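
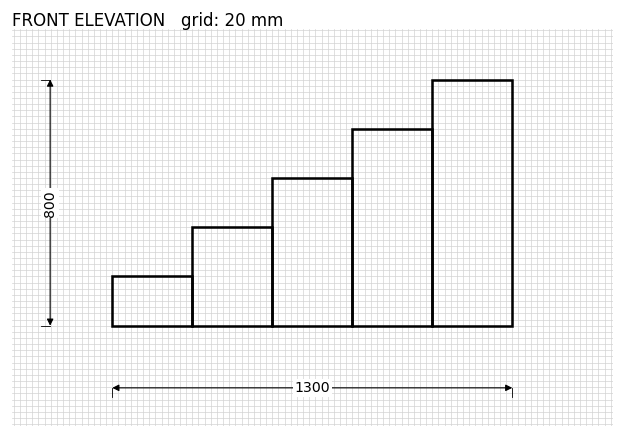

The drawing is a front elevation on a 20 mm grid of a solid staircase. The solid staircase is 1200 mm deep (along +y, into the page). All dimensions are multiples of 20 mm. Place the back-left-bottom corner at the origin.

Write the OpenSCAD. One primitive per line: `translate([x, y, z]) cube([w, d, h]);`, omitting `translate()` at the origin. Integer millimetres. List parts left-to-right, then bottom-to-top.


cube([260, 1200, 160]);
translate([260, 0, 0]) cube([260, 1200, 320]);
translate([520, 0, 0]) cube([260, 1200, 480]);
translate([780, 0, 0]) cube([260, 1200, 640]);
translate([1040, 0, 0]) cube([260, 1200, 800]);


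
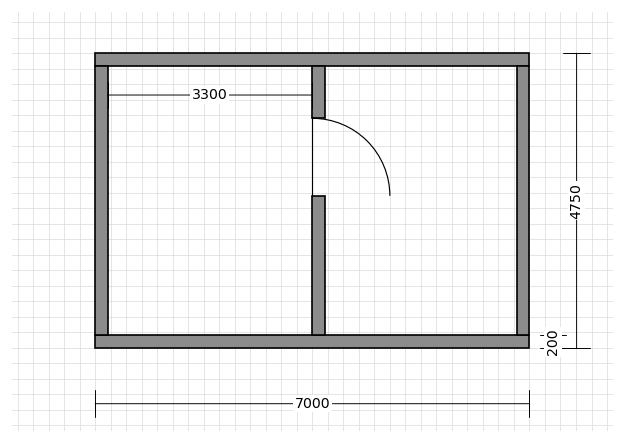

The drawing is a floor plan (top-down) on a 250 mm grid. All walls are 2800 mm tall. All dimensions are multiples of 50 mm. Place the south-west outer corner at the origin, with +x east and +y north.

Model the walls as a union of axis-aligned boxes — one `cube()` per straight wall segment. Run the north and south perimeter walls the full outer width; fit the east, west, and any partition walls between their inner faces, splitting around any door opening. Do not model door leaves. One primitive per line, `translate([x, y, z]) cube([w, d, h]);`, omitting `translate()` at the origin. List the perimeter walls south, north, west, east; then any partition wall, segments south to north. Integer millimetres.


cube([7000, 200, 2800]);
translate([0, 4550, 0]) cube([7000, 200, 2800]);
translate([0, 200, 0]) cube([200, 4350, 2800]);
translate([6800, 200, 0]) cube([200, 4350, 2800]);
translate([3500, 200, 0]) cube([200, 2250, 2800]);
translate([3500, 3700, 0]) cube([200, 850, 2800]);


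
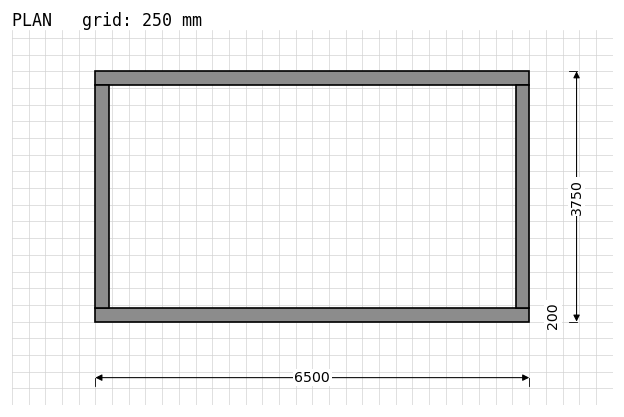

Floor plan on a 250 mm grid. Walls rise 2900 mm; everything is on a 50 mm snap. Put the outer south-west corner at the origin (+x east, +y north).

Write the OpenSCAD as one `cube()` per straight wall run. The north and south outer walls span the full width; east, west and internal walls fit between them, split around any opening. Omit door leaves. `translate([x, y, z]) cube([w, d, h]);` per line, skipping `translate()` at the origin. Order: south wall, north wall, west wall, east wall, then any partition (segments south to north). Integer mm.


cube([6500, 200, 2900]);
translate([0, 3550, 0]) cube([6500, 200, 2900]);
translate([0, 200, 0]) cube([200, 3350, 2900]);
translate([6300, 200, 0]) cube([200, 3350, 2900]);


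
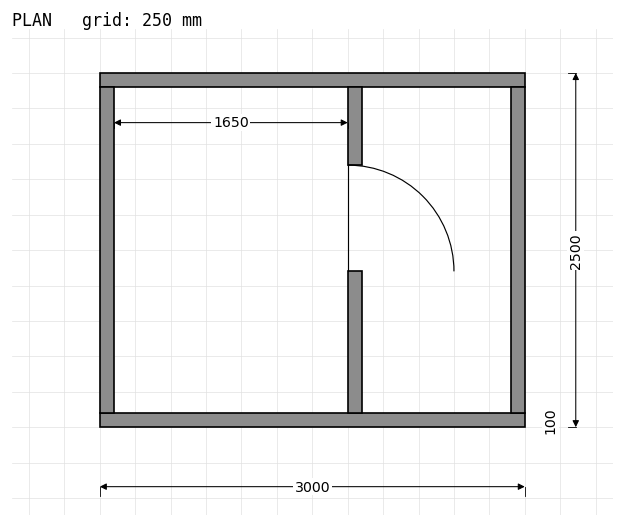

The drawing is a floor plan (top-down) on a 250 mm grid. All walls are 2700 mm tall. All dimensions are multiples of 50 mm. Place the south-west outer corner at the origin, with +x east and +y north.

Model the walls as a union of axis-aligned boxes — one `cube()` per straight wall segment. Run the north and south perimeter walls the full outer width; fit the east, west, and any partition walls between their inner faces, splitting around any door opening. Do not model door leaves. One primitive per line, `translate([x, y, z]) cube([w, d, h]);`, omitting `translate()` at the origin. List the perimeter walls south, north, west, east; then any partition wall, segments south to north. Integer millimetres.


cube([3000, 100, 2700]);
translate([0, 2400, 0]) cube([3000, 100, 2700]);
translate([0, 100, 0]) cube([100, 2300, 2700]);
translate([2900, 100, 0]) cube([100, 2300, 2700]);
translate([1750, 100, 0]) cube([100, 1000, 2700]);
translate([1750, 1850, 0]) cube([100, 550, 2700]);


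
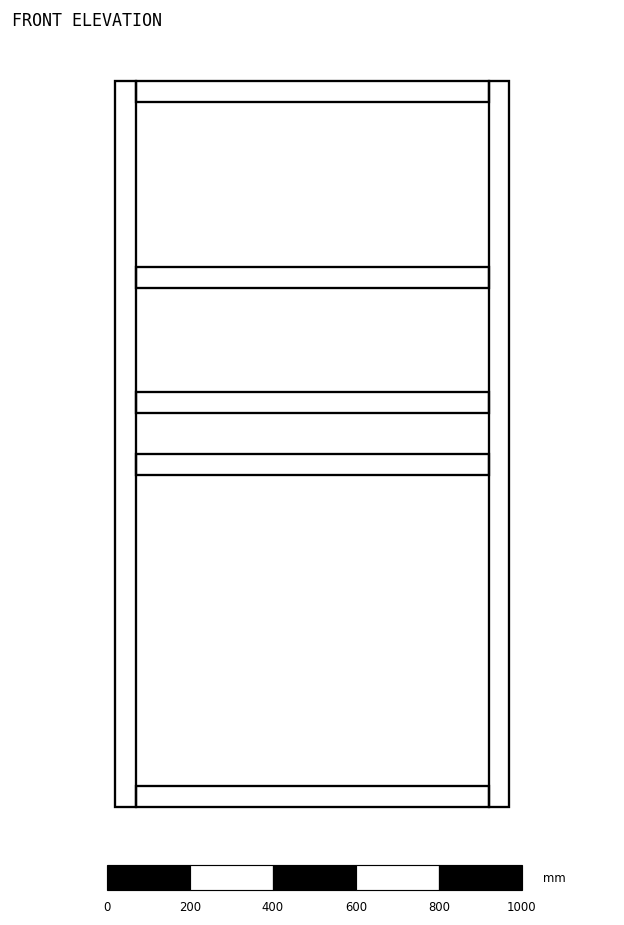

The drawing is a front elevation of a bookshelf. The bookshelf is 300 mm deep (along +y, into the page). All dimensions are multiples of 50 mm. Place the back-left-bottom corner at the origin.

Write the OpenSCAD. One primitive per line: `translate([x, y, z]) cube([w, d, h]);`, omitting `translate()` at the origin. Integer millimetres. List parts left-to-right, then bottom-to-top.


cube([50, 300, 1750]);
translate([50, 0, 0]) cube([850, 300, 50]);
translate([50, 0, 800]) cube([850, 300, 50]);
translate([50, 0, 950]) cube([850, 300, 50]);
translate([50, 0, 1250]) cube([850, 300, 50]);
translate([50, 0, 1700]) cube([850, 300, 50]);
translate([900, 0, 0]) cube([50, 300, 1750]);


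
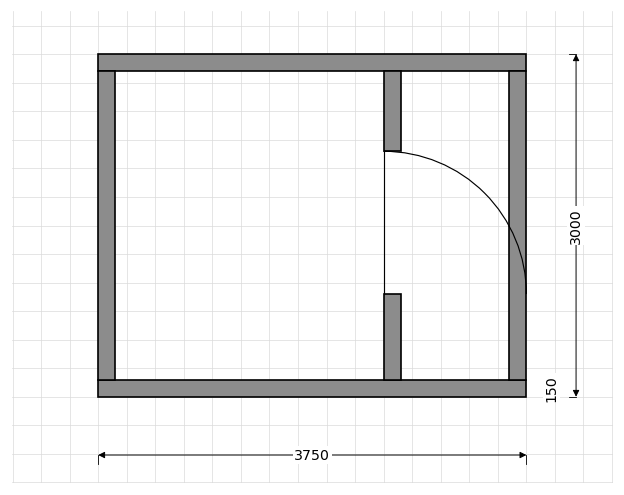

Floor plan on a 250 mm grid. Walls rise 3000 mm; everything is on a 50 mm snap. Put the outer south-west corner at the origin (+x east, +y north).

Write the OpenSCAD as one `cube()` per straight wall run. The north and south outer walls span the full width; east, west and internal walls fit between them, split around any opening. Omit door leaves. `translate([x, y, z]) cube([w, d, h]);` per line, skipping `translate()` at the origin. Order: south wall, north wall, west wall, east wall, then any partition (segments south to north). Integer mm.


cube([3750, 150, 3000]);
translate([0, 2850, 0]) cube([3750, 150, 3000]);
translate([0, 150, 0]) cube([150, 2700, 3000]);
translate([3600, 150, 0]) cube([150, 2700, 3000]);
translate([2500, 150, 0]) cube([150, 750, 3000]);
translate([2500, 2150, 0]) cube([150, 700, 3000]);


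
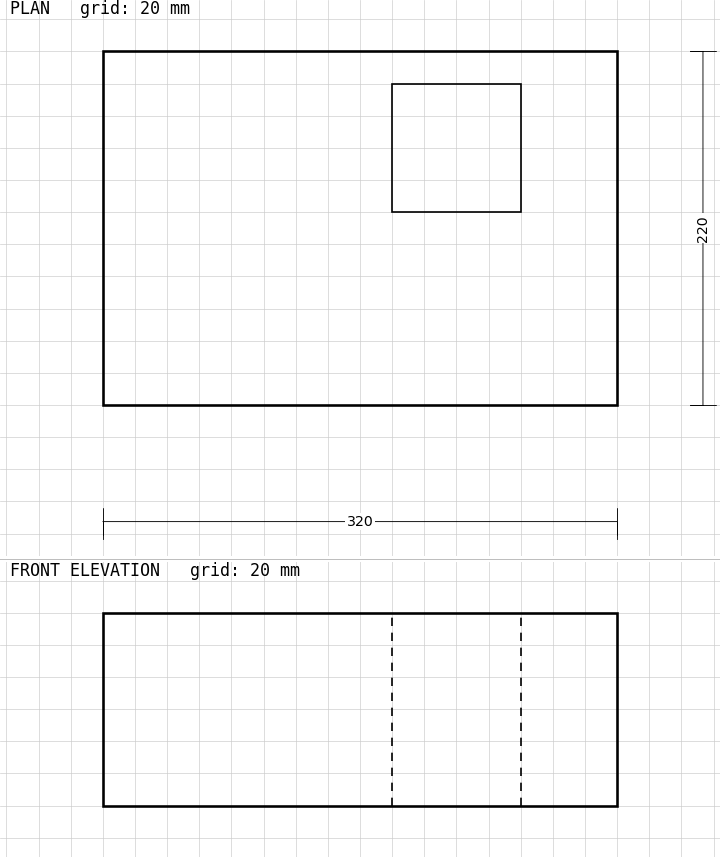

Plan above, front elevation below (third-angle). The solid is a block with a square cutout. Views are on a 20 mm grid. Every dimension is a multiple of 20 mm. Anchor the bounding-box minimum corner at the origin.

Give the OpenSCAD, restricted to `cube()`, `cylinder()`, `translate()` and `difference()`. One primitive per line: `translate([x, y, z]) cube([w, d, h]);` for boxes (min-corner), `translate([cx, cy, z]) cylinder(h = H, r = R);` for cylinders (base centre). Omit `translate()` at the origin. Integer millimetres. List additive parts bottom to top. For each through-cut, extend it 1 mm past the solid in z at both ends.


difference() {
  cube([320, 220, 120]);
  translate([180, 120, -1]) cube([80, 80, 122]);
}


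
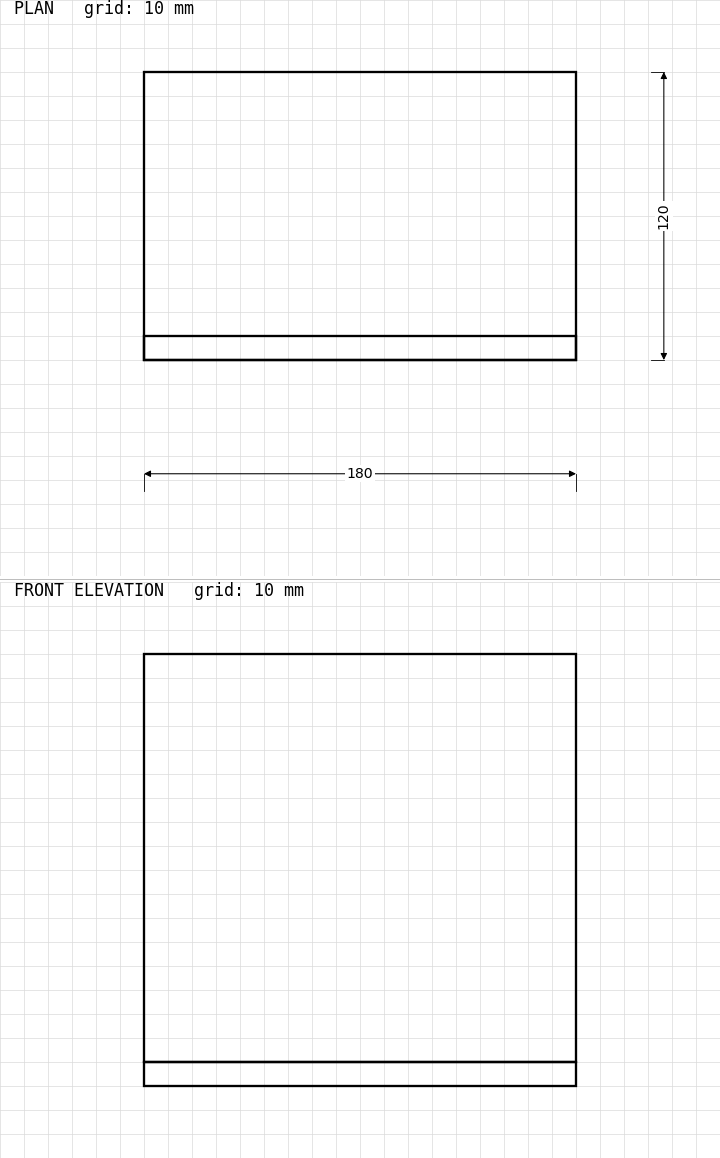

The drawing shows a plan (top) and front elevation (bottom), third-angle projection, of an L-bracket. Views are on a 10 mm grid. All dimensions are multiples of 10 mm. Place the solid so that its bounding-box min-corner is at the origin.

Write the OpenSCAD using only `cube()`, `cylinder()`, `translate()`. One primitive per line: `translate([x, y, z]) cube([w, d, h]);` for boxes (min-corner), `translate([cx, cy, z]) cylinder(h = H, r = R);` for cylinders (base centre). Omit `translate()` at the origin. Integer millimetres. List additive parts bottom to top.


cube([180, 120, 10]);
translate([0, 0, 10]) cube([180, 10, 170]);


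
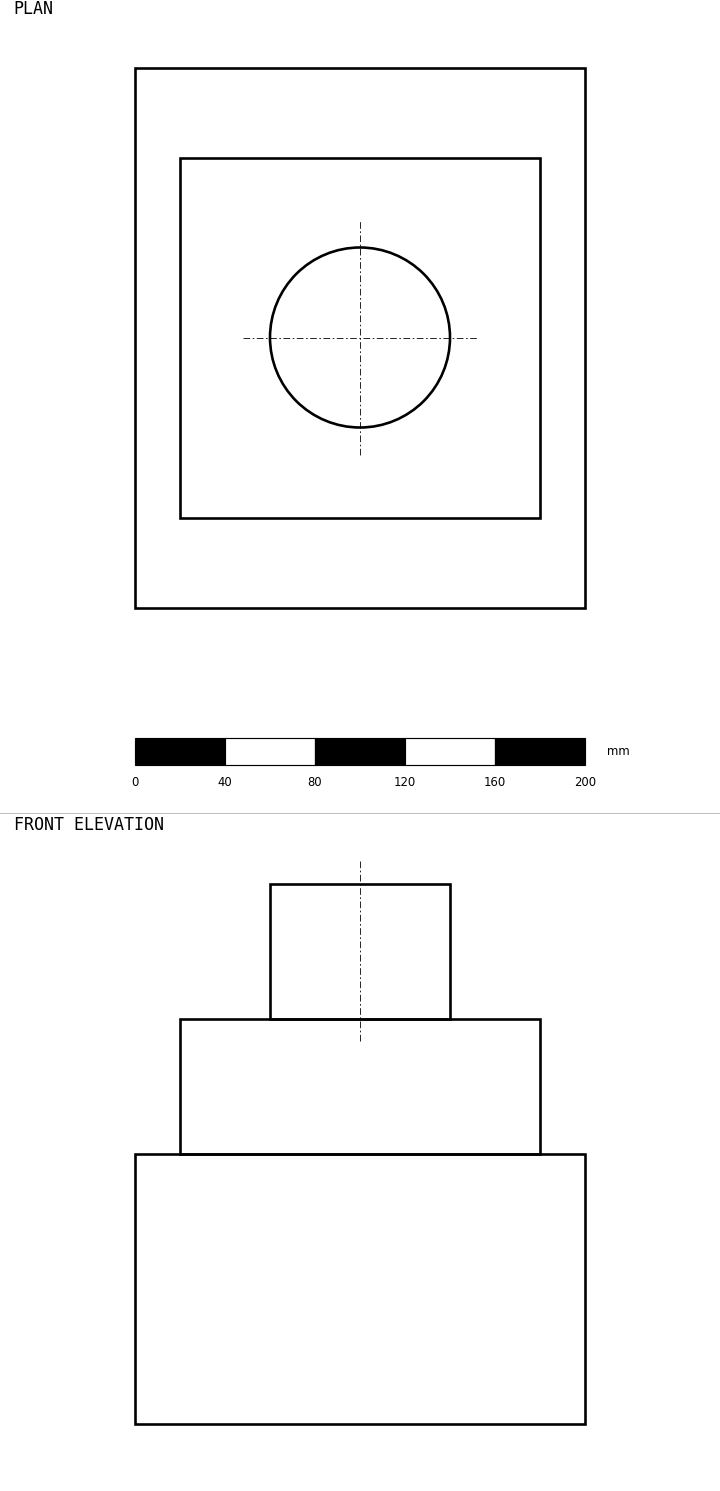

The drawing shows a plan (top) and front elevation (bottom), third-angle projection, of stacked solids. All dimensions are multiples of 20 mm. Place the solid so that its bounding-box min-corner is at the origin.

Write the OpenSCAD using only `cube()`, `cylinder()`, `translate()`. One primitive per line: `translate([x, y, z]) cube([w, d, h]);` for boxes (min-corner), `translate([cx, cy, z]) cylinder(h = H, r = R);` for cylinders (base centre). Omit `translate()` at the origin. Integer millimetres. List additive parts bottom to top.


cube([200, 240, 120]);
translate([20, 40, 120]) cube([160, 160, 60]);
translate([100, 120, 180]) cylinder(h = 60, r = 40);


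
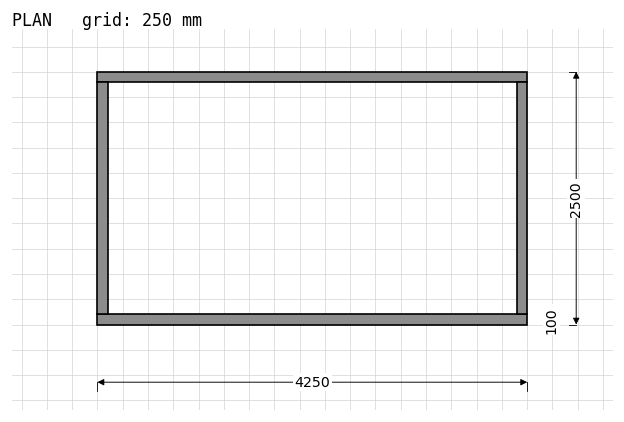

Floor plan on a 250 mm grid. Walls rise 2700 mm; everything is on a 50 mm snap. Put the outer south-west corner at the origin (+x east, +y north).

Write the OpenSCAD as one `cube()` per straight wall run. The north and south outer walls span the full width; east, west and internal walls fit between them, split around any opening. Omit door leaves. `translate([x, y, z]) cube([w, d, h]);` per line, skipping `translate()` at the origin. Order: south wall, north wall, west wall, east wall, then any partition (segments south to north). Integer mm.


cube([4250, 100, 2700]);
translate([0, 2400, 0]) cube([4250, 100, 2700]);
translate([0, 100, 0]) cube([100, 2300, 2700]);
translate([4150, 100, 0]) cube([100, 2300, 2700]);


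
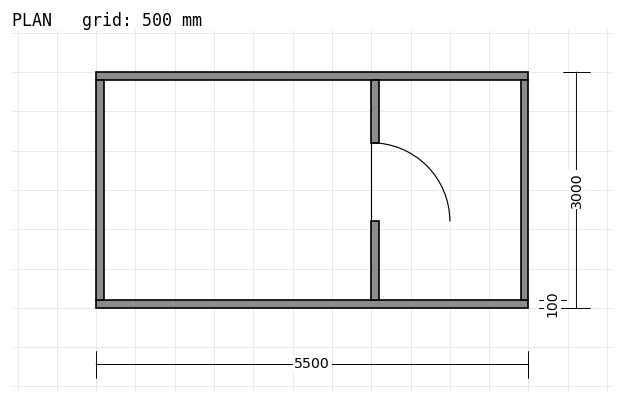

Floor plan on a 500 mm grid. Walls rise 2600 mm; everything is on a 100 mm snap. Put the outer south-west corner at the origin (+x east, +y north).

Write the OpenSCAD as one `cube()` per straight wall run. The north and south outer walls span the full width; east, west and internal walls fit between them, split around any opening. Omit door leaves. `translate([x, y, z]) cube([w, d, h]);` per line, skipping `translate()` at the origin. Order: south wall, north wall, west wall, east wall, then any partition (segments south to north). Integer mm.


cube([5500, 100, 2600]);
translate([0, 2900, 0]) cube([5500, 100, 2600]);
translate([0, 100, 0]) cube([100, 2800, 2600]);
translate([5400, 100, 0]) cube([100, 2800, 2600]);
translate([3500, 100, 0]) cube([100, 1000, 2600]);
translate([3500, 2100, 0]) cube([100, 800, 2600]);


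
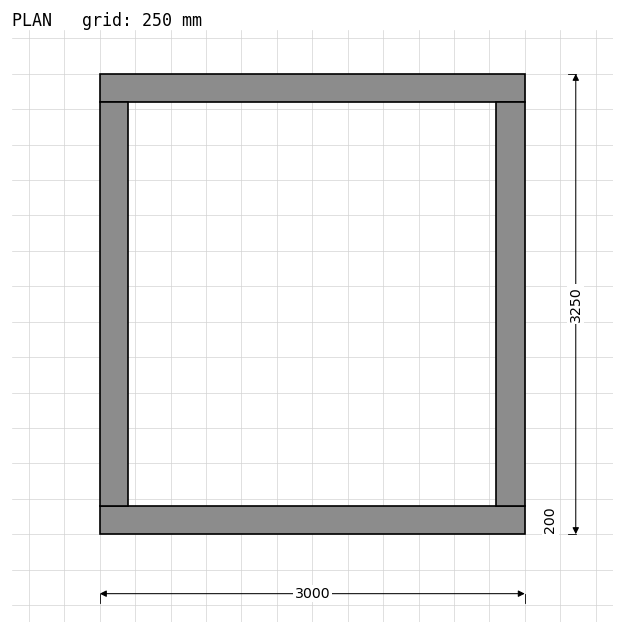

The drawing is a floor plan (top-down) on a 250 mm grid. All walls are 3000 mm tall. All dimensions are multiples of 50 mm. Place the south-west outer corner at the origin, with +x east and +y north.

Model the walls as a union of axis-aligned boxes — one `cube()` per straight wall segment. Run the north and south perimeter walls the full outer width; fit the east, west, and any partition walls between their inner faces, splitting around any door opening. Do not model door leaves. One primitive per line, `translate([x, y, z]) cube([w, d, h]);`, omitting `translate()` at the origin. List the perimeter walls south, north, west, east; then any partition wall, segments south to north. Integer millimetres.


cube([3000, 200, 3000]);
translate([0, 3050, 0]) cube([3000, 200, 3000]);
translate([0, 200, 0]) cube([200, 2850, 3000]);
translate([2800, 200, 0]) cube([200, 2850, 3000]);


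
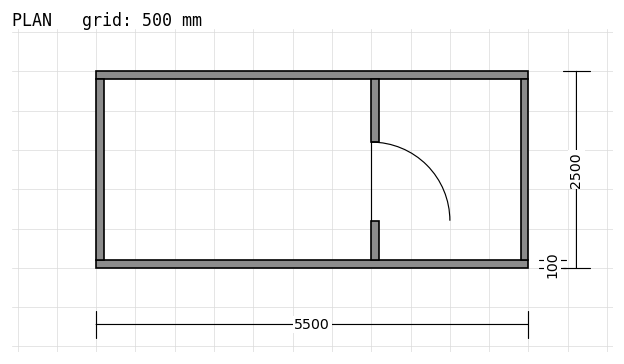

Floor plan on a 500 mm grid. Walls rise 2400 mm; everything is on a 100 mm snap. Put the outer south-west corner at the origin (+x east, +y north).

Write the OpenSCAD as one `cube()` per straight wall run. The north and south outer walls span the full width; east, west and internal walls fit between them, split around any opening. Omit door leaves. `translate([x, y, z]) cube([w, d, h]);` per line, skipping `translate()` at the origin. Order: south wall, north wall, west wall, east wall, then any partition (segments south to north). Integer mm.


cube([5500, 100, 2400]);
translate([0, 2400, 0]) cube([5500, 100, 2400]);
translate([0, 100, 0]) cube([100, 2300, 2400]);
translate([5400, 100, 0]) cube([100, 2300, 2400]);
translate([3500, 100, 0]) cube([100, 500, 2400]);
translate([3500, 1600, 0]) cube([100, 800, 2400]);


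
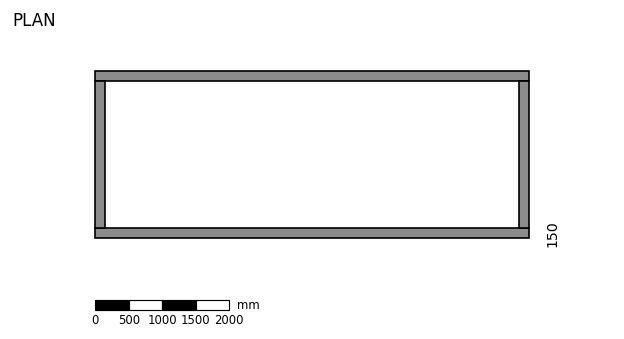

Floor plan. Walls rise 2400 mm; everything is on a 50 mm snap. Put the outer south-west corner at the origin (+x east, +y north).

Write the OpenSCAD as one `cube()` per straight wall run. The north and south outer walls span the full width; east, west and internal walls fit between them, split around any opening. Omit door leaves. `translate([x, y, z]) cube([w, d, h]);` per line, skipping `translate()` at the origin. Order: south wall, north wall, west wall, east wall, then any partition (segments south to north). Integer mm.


cube([6500, 150, 2400]);
translate([0, 2350, 0]) cube([6500, 150, 2400]);
translate([0, 150, 0]) cube([150, 2200, 2400]);
translate([6350, 150, 0]) cube([150, 2200, 2400]);


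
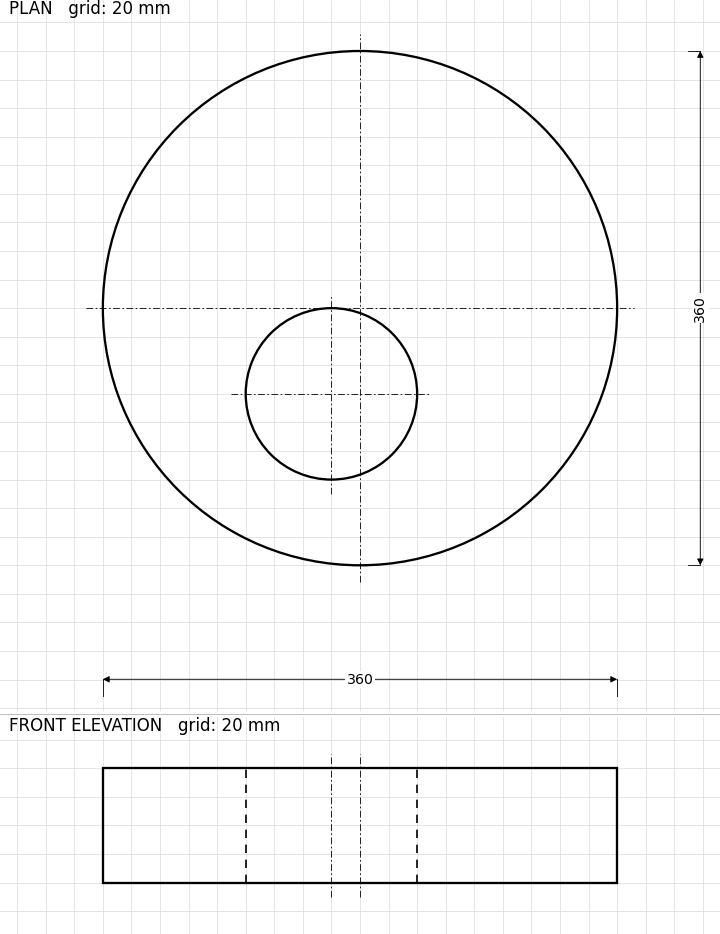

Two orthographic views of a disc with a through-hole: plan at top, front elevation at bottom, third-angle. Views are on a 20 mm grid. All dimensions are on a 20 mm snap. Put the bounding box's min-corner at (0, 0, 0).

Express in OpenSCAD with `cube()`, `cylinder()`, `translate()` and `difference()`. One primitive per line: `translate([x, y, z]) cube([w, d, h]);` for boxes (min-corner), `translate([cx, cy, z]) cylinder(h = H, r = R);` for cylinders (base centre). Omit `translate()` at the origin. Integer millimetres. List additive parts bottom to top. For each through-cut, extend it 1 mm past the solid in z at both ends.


difference() {
  translate([180, 180, 0]) cylinder(h = 80, r = 180);
  translate([160, 120, -1]) cylinder(h = 82, r = 60);
}


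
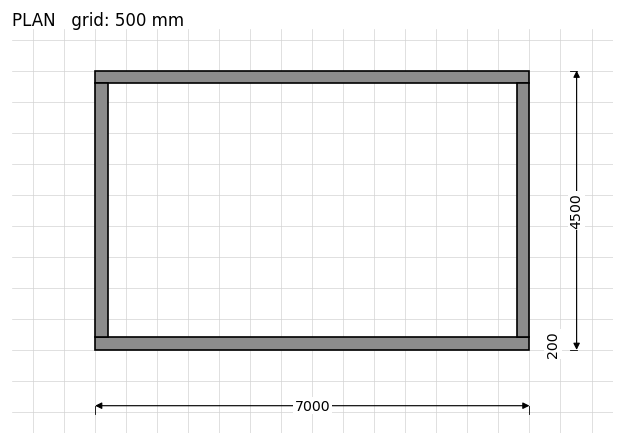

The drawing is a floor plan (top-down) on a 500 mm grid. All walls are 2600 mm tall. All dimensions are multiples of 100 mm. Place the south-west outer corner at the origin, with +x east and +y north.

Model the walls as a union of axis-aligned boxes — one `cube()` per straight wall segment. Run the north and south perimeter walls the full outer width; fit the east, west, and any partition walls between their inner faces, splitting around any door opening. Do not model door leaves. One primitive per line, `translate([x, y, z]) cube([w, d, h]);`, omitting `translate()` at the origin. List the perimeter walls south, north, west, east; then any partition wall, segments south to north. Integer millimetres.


cube([7000, 200, 2600]);
translate([0, 4300, 0]) cube([7000, 200, 2600]);
translate([0, 200, 0]) cube([200, 4100, 2600]);
translate([6800, 200, 0]) cube([200, 4100, 2600]);


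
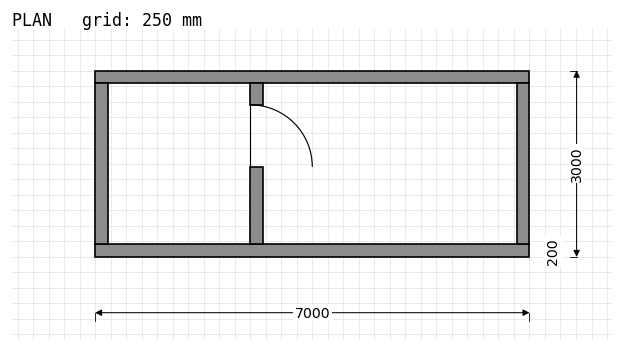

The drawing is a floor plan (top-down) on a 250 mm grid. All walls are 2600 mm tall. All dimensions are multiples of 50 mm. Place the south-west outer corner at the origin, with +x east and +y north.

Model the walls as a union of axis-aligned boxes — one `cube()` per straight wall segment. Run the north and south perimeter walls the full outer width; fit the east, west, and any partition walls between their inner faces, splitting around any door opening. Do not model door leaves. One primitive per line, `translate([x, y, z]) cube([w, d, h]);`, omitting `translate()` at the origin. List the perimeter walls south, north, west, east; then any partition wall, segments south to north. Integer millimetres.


cube([7000, 200, 2600]);
translate([0, 2800, 0]) cube([7000, 200, 2600]);
translate([0, 200, 0]) cube([200, 2600, 2600]);
translate([6800, 200, 0]) cube([200, 2600, 2600]);
translate([2500, 200, 0]) cube([200, 1250, 2600]);
translate([2500, 2450, 0]) cube([200, 350, 2600]);


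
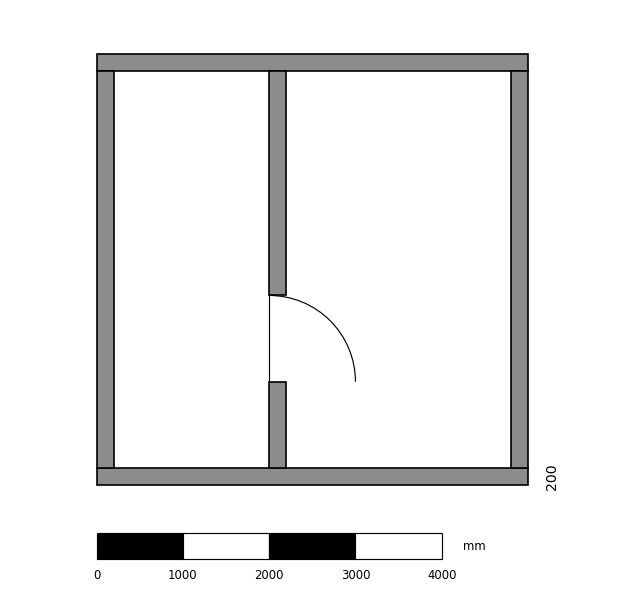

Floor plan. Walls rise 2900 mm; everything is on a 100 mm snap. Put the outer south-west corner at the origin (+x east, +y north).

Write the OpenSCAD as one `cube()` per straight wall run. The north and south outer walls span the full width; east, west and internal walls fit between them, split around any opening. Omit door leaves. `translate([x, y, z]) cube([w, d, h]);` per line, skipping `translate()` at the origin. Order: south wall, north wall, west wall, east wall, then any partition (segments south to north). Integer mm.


cube([5000, 200, 2900]);
translate([0, 4800, 0]) cube([5000, 200, 2900]);
translate([0, 200, 0]) cube([200, 4600, 2900]);
translate([4800, 200, 0]) cube([200, 4600, 2900]);
translate([2000, 200, 0]) cube([200, 1000, 2900]);
translate([2000, 2200, 0]) cube([200, 2600, 2900]);


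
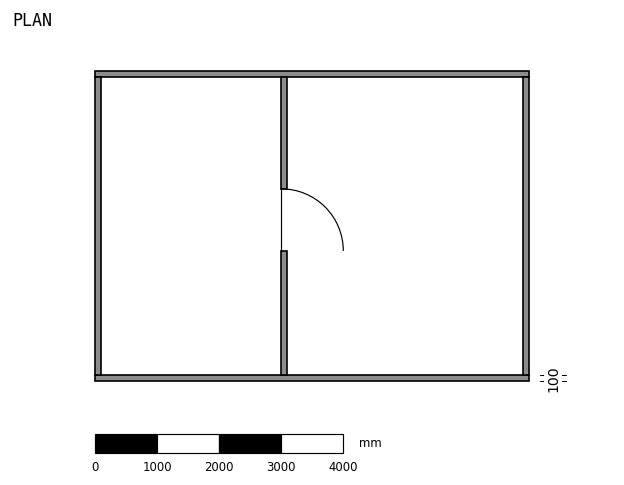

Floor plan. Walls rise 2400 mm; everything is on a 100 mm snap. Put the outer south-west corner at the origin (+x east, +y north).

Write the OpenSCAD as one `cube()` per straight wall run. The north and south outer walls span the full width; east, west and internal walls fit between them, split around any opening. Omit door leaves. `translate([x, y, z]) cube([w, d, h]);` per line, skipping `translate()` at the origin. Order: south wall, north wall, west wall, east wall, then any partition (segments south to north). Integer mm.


cube([7000, 100, 2400]);
translate([0, 4900, 0]) cube([7000, 100, 2400]);
translate([0, 100, 0]) cube([100, 4800, 2400]);
translate([6900, 100, 0]) cube([100, 4800, 2400]);
translate([3000, 100, 0]) cube([100, 2000, 2400]);
translate([3000, 3100, 0]) cube([100, 1800, 2400]);


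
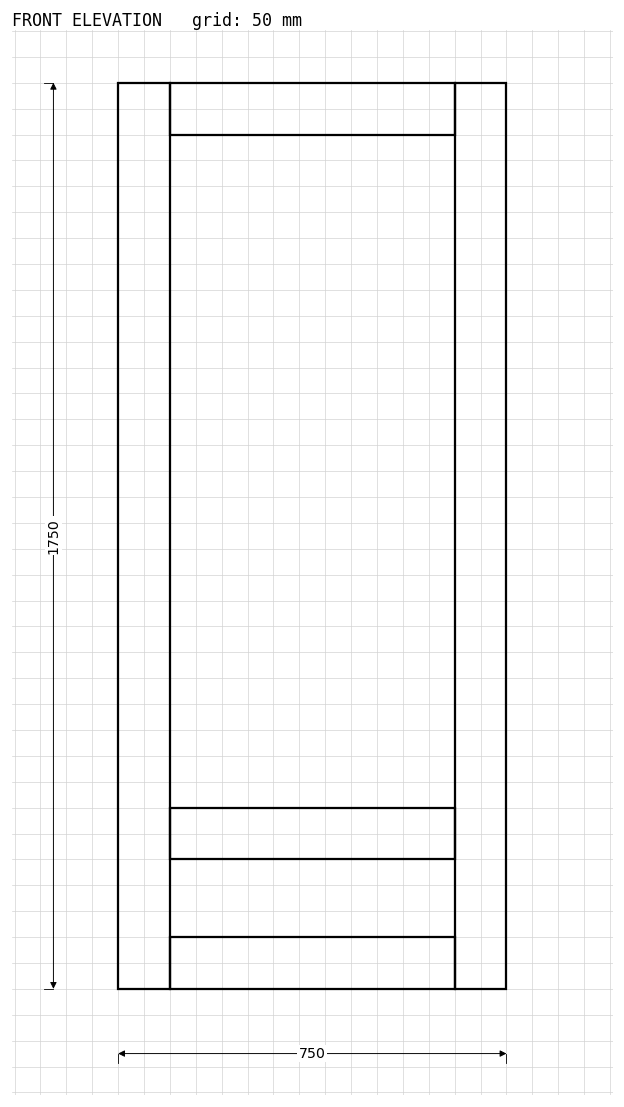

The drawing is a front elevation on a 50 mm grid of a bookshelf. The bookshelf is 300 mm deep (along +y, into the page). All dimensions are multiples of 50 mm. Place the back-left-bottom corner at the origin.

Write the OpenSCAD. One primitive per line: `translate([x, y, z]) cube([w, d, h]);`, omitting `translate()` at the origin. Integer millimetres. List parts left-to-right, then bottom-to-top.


cube([100, 300, 1750]);
translate([100, 0, 0]) cube([550, 300, 100]);
translate([100, 0, 250]) cube([550, 300, 100]);
translate([100, 0, 1650]) cube([550, 300, 100]);
translate([650, 0, 0]) cube([100, 300, 1750]);


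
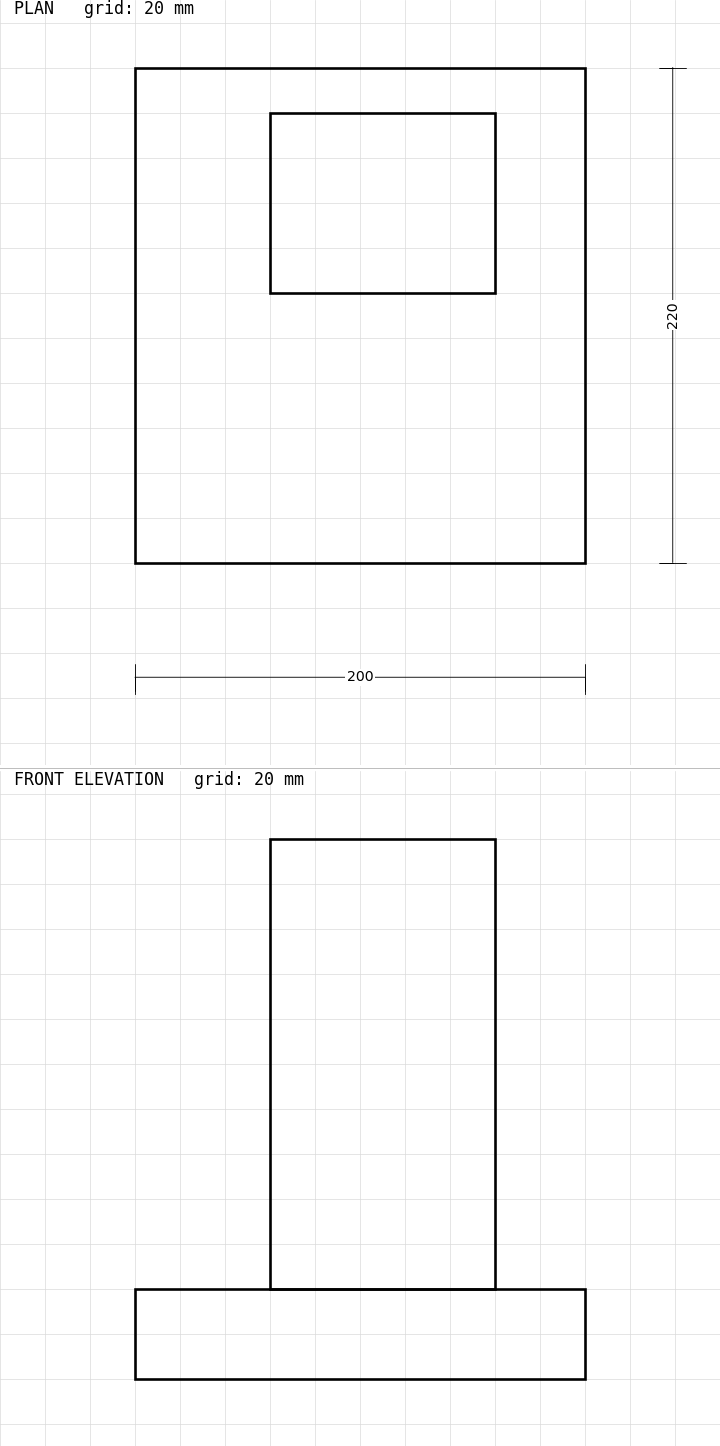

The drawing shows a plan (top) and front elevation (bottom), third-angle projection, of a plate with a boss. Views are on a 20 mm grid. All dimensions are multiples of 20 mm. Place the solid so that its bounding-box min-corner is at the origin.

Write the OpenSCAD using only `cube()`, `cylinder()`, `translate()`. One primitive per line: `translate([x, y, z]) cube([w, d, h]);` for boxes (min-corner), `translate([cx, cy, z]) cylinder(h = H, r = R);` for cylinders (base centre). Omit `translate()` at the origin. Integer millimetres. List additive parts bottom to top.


cube([200, 220, 40]);
translate([60, 120, 40]) cube([100, 80, 200]);


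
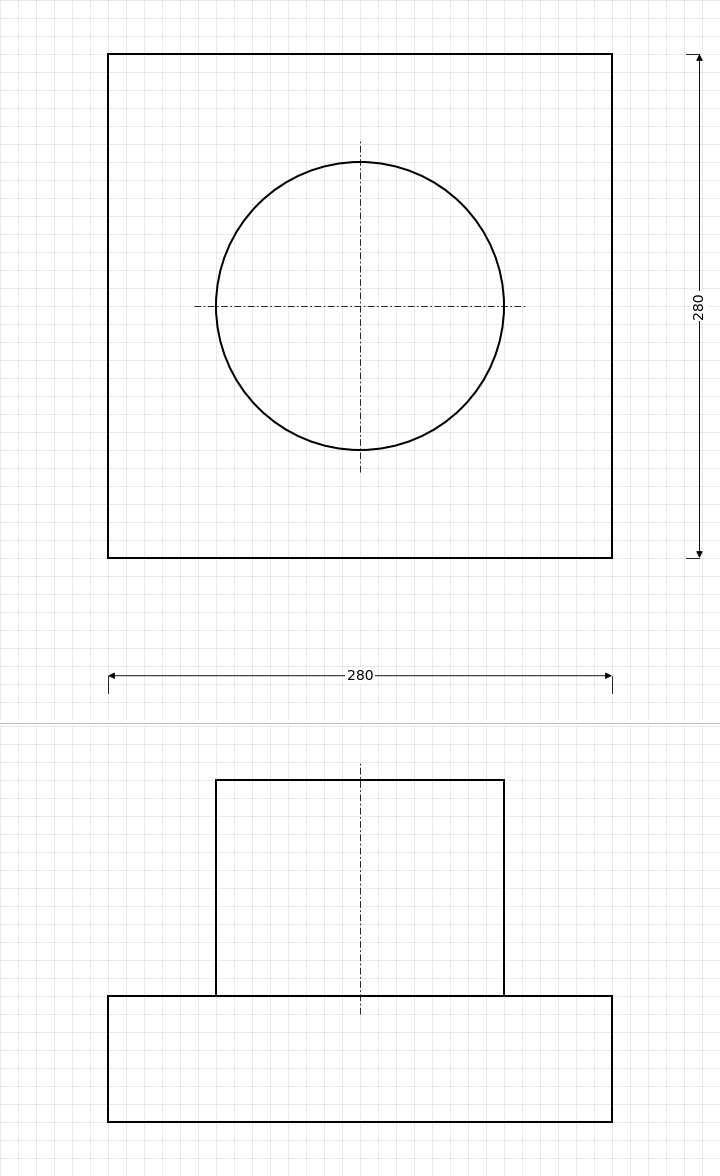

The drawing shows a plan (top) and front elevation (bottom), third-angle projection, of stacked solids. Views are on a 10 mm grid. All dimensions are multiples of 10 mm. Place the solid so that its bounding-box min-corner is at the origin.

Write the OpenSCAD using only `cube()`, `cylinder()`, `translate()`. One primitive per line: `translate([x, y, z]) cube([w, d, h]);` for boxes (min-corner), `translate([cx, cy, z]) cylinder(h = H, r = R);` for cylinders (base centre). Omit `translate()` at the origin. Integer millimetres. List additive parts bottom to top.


cube([280, 280, 70]);
translate([140, 140, 70]) cylinder(h = 120, r = 80);


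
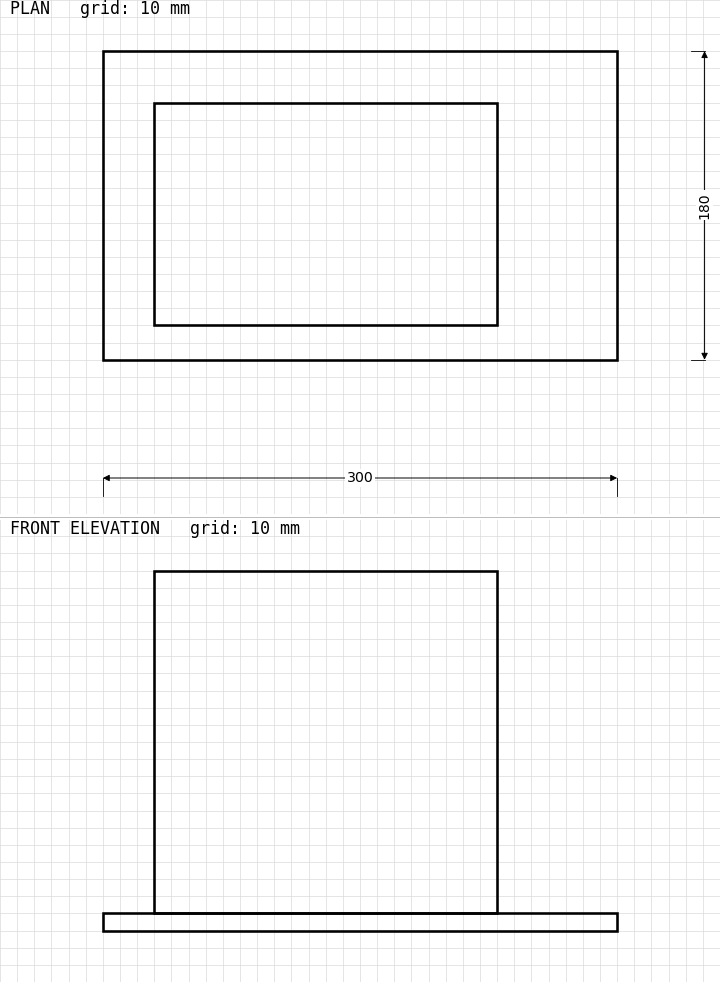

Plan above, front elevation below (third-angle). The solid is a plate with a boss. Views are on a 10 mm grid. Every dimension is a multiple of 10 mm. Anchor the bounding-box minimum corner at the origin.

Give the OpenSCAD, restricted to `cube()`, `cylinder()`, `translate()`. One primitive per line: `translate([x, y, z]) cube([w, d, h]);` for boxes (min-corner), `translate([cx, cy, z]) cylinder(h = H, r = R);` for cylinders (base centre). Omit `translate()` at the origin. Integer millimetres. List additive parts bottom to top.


cube([300, 180, 10]);
translate([30, 20, 10]) cube([200, 130, 200]);


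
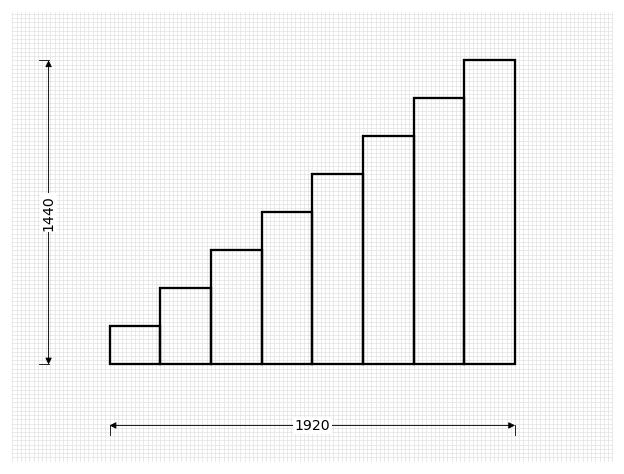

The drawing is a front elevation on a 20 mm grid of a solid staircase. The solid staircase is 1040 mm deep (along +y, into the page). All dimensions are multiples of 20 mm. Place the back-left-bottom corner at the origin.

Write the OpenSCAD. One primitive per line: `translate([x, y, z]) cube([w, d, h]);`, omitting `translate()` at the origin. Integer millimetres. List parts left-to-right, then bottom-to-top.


cube([240, 1040, 180]);
translate([240, 0, 0]) cube([240, 1040, 360]);
translate([480, 0, 0]) cube([240, 1040, 540]);
translate([720, 0, 0]) cube([240, 1040, 720]);
translate([960, 0, 0]) cube([240, 1040, 900]);
translate([1200, 0, 0]) cube([240, 1040, 1080]);
translate([1440, 0, 0]) cube([240, 1040, 1260]);
translate([1680, 0, 0]) cube([240, 1040, 1440]);


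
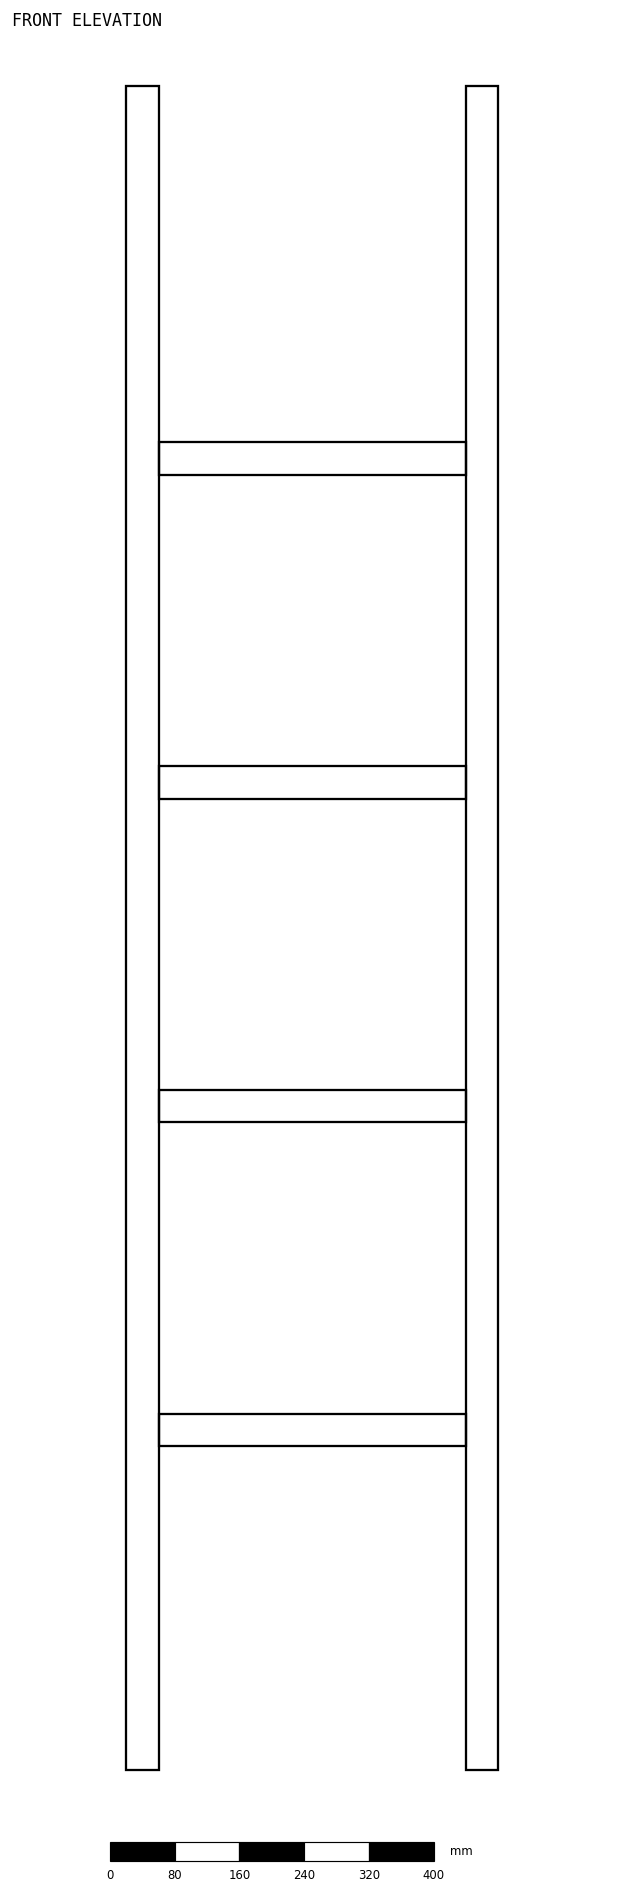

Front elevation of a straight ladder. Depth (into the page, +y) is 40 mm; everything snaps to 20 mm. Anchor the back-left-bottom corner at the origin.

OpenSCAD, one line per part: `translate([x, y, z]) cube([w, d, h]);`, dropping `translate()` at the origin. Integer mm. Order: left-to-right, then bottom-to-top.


cube([40, 40, 2080]);
translate([40, 0, 400]) cube([380, 40, 40]);
translate([40, 0, 800]) cube([380, 40, 40]);
translate([40, 0, 1200]) cube([380, 40, 40]);
translate([40, 0, 1600]) cube([380, 40, 40]);
translate([420, 0, 0]) cube([40, 40, 2080]);


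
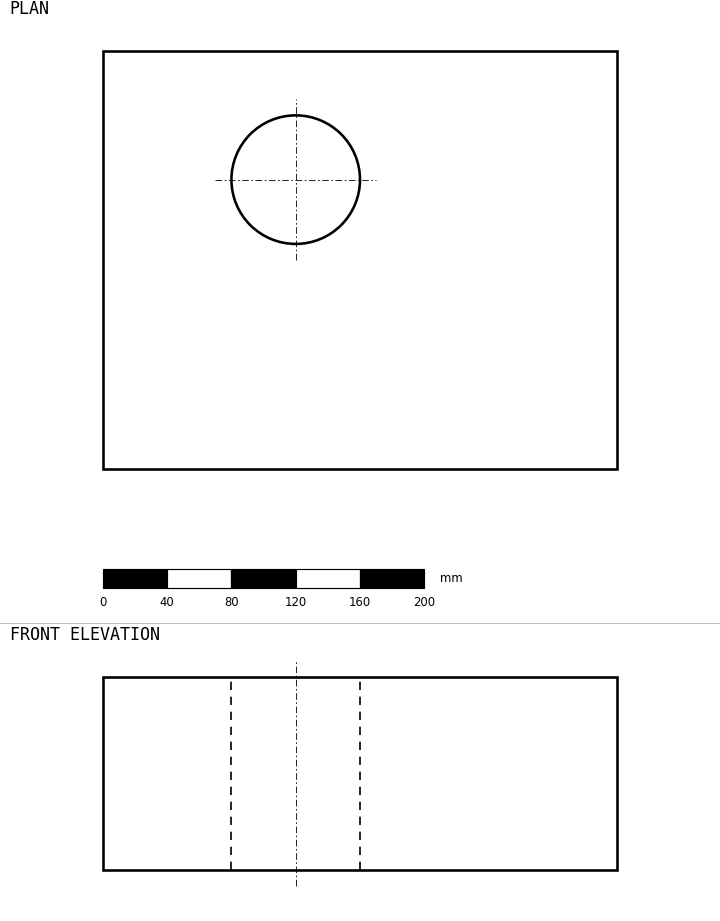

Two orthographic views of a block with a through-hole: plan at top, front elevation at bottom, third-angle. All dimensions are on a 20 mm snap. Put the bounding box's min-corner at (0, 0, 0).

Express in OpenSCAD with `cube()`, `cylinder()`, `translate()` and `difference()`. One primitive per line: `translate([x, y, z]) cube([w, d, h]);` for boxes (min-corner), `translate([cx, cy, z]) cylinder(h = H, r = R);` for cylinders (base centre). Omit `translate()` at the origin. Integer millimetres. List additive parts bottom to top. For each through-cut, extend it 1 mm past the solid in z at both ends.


difference() {
  cube([320, 260, 120]);
  translate([120, 180, -1]) cylinder(h = 122, r = 40);
}


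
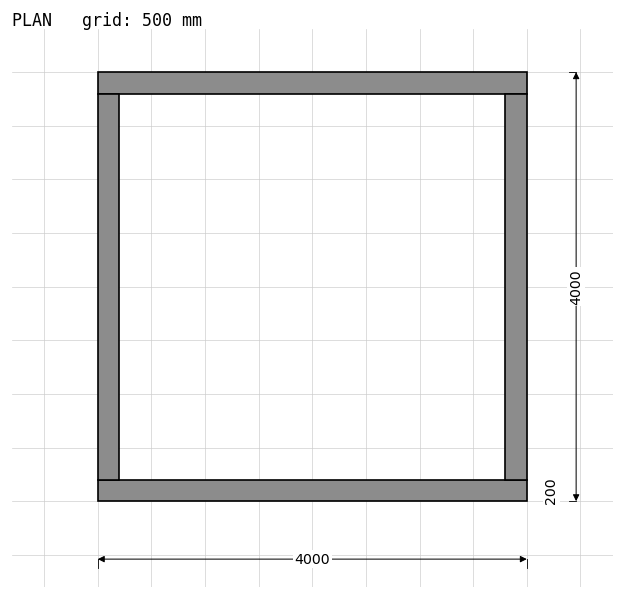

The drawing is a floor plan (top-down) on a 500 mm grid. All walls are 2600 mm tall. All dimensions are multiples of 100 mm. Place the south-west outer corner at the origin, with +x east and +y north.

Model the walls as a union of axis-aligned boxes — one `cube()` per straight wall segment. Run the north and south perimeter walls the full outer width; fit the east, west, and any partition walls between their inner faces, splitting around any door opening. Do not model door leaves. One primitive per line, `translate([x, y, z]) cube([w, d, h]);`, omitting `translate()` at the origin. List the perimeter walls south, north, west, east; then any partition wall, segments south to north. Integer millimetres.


cube([4000, 200, 2600]);
translate([0, 3800, 0]) cube([4000, 200, 2600]);
translate([0, 200, 0]) cube([200, 3600, 2600]);
translate([3800, 200, 0]) cube([200, 3600, 2600]);


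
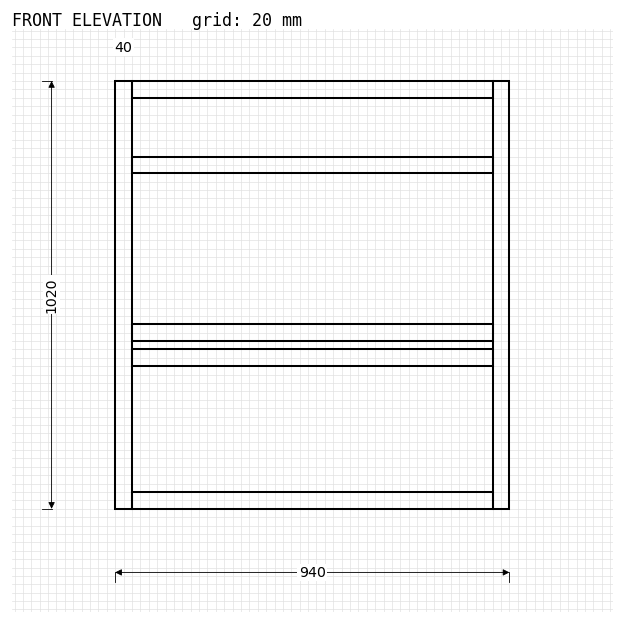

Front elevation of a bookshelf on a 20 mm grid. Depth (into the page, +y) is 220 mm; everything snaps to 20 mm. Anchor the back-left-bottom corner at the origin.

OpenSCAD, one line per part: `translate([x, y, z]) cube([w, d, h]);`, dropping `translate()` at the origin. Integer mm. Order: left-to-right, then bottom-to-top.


cube([40, 220, 1020]);
translate([40, 0, 0]) cube([860, 220, 40]);
translate([40, 0, 340]) cube([860, 220, 40]);
translate([40, 0, 400]) cube([860, 220, 40]);
translate([40, 0, 800]) cube([860, 220, 40]);
translate([40, 0, 980]) cube([860, 220, 40]);
translate([900, 0, 0]) cube([40, 220, 1020]);


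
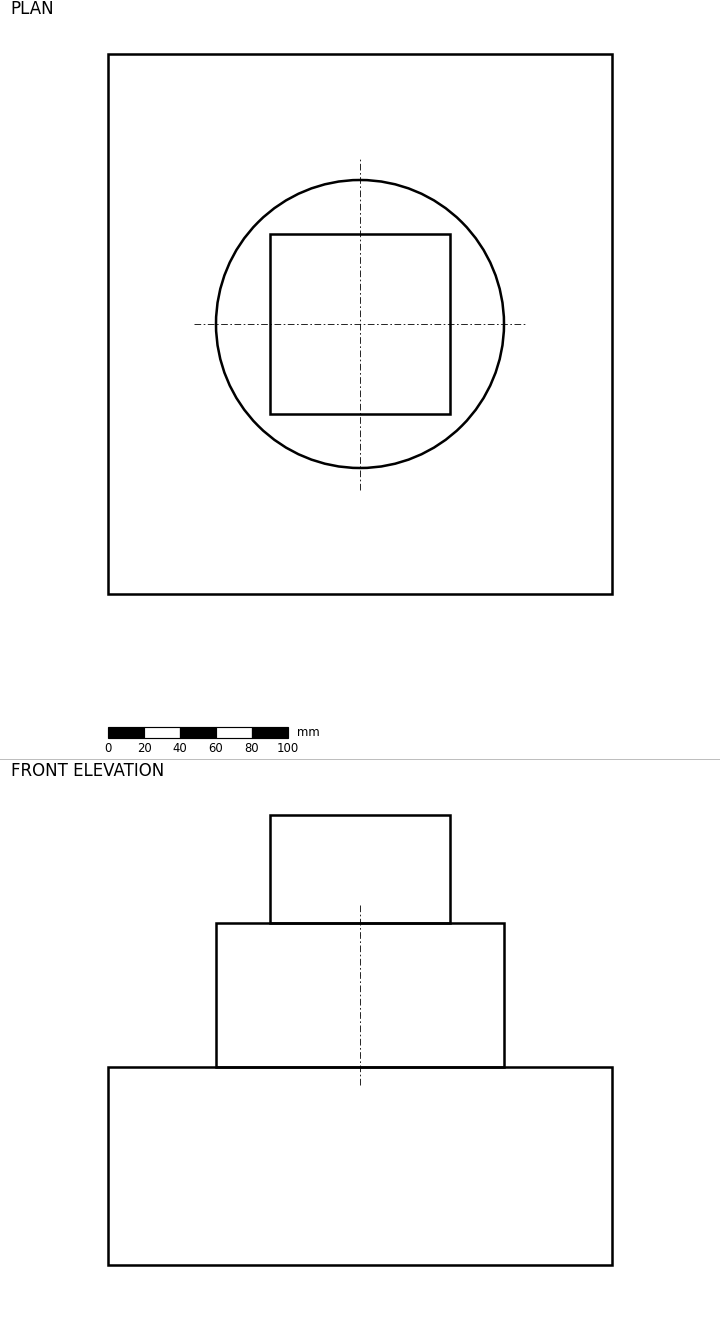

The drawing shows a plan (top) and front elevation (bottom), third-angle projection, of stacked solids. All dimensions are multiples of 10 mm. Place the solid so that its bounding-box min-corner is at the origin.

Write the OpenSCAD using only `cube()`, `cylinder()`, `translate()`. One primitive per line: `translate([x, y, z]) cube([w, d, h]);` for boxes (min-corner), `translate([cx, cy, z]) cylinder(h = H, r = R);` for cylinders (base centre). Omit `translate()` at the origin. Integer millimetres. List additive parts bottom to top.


cube([280, 300, 110]);
translate([140, 150, 110]) cylinder(h = 80, r = 80);
translate([90, 100, 190]) cube([100, 100, 60]);


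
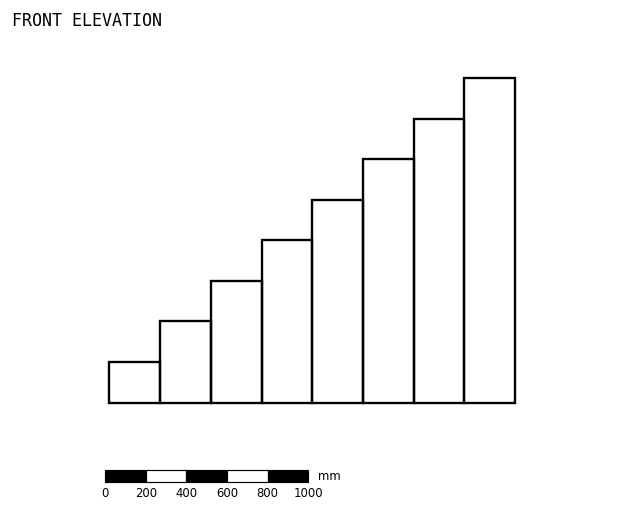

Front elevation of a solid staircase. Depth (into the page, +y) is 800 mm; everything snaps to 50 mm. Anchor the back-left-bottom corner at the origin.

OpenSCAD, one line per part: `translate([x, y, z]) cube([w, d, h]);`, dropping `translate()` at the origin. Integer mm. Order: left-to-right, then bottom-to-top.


cube([250, 800, 200]);
translate([250, 0, 0]) cube([250, 800, 400]);
translate([500, 0, 0]) cube([250, 800, 600]);
translate([750, 0, 0]) cube([250, 800, 800]);
translate([1000, 0, 0]) cube([250, 800, 1000]);
translate([1250, 0, 0]) cube([250, 800, 1200]);
translate([1500, 0, 0]) cube([250, 800, 1400]);
translate([1750, 0, 0]) cube([250, 800, 1600]);


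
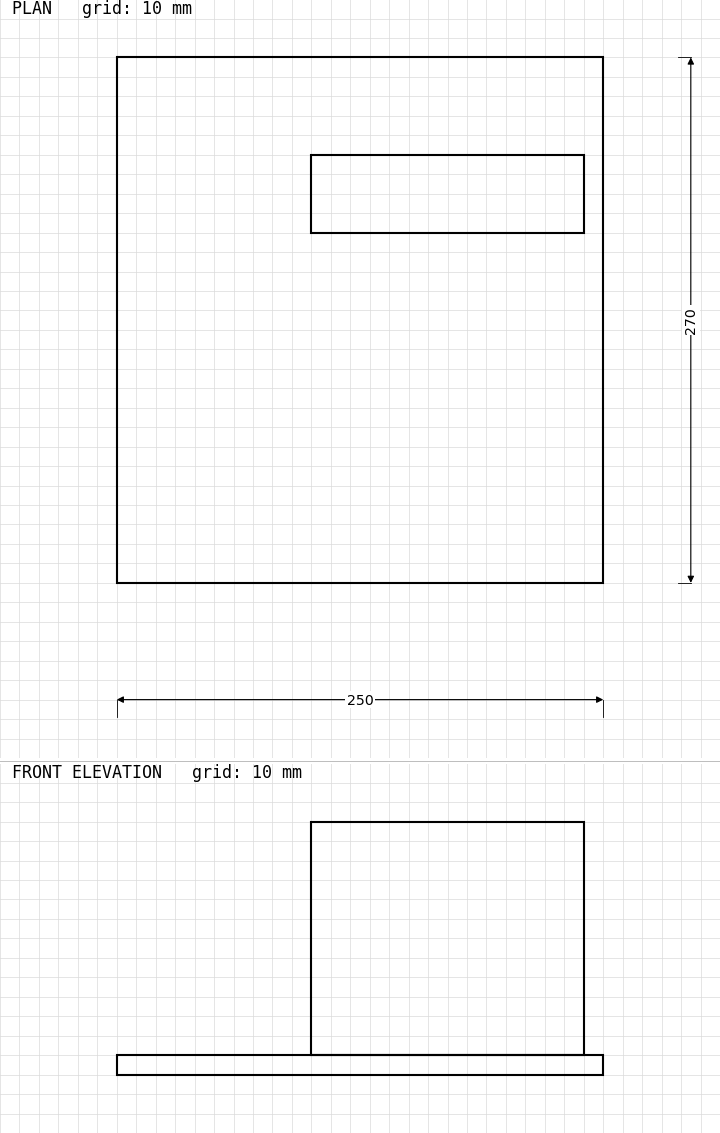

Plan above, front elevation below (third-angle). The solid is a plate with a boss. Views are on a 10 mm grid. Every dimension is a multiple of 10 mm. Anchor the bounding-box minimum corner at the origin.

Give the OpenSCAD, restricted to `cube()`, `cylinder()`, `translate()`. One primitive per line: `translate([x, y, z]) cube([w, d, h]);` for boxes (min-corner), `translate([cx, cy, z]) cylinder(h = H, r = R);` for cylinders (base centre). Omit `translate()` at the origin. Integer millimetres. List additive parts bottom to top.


cube([250, 270, 10]);
translate([100, 180, 10]) cube([140, 40, 120]);


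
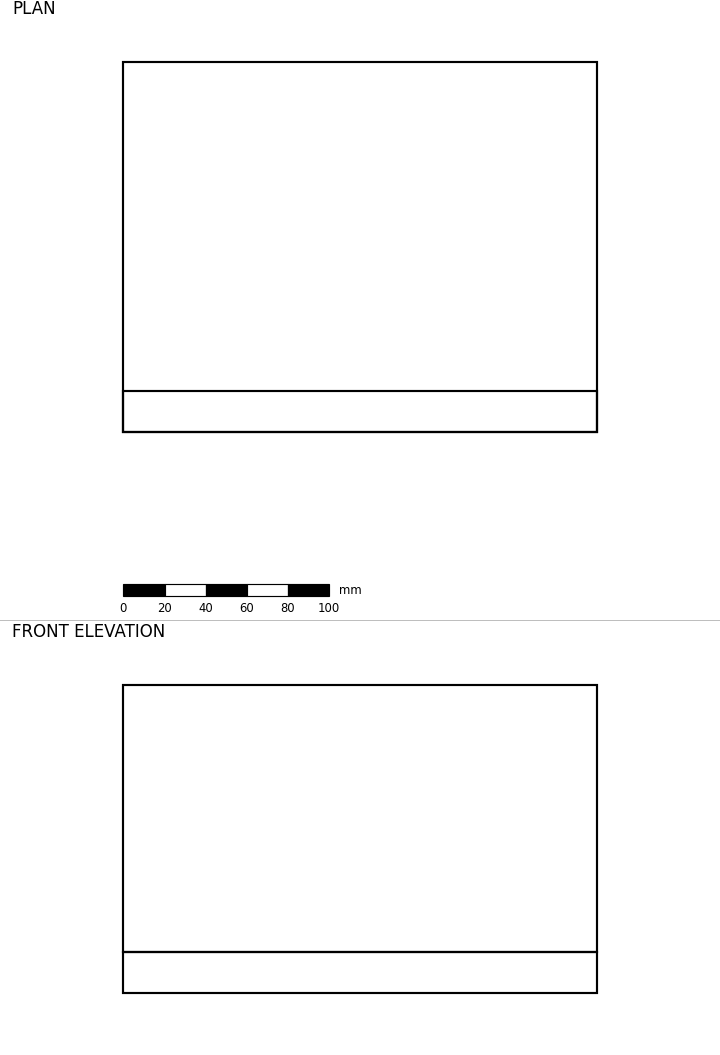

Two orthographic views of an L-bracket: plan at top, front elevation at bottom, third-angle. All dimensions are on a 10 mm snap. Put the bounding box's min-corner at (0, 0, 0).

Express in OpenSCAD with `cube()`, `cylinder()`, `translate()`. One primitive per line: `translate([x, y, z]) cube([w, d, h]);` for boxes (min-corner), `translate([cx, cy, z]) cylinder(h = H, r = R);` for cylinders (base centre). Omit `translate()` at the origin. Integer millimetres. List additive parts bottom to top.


cube([230, 180, 20]);
translate([0, 0, 20]) cube([230, 20, 130]);


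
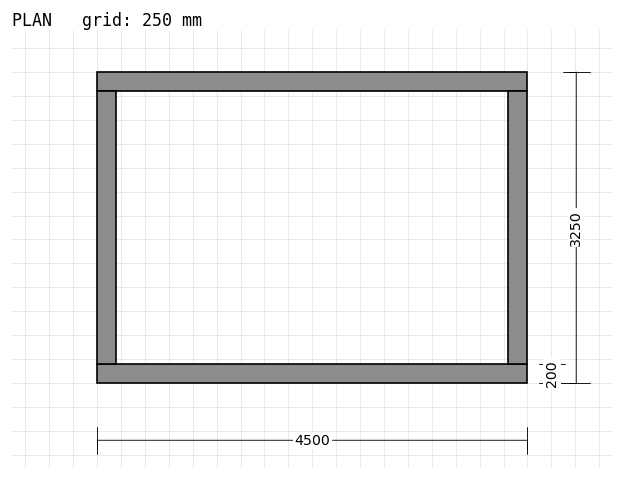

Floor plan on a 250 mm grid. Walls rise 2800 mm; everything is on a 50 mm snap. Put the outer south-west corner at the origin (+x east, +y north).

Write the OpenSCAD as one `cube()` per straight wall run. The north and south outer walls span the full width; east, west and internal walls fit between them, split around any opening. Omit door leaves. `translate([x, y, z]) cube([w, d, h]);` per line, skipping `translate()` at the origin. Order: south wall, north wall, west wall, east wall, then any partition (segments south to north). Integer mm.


cube([4500, 200, 2800]);
translate([0, 3050, 0]) cube([4500, 200, 2800]);
translate([0, 200, 0]) cube([200, 2850, 2800]);
translate([4300, 200, 0]) cube([200, 2850, 2800]);


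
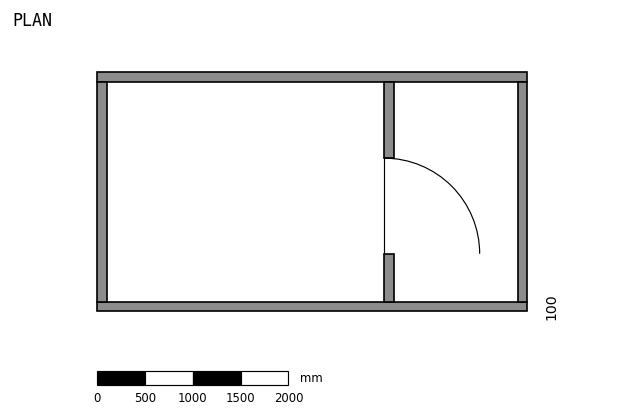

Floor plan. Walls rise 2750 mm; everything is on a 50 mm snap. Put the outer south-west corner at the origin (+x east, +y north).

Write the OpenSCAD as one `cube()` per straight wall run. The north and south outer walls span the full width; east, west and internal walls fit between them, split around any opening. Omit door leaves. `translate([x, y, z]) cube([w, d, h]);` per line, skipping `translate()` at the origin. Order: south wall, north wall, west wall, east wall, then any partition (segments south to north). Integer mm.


cube([4500, 100, 2750]);
translate([0, 2400, 0]) cube([4500, 100, 2750]);
translate([0, 100, 0]) cube([100, 2300, 2750]);
translate([4400, 100, 0]) cube([100, 2300, 2750]);
translate([3000, 100, 0]) cube([100, 500, 2750]);
translate([3000, 1600, 0]) cube([100, 800, 2750]);


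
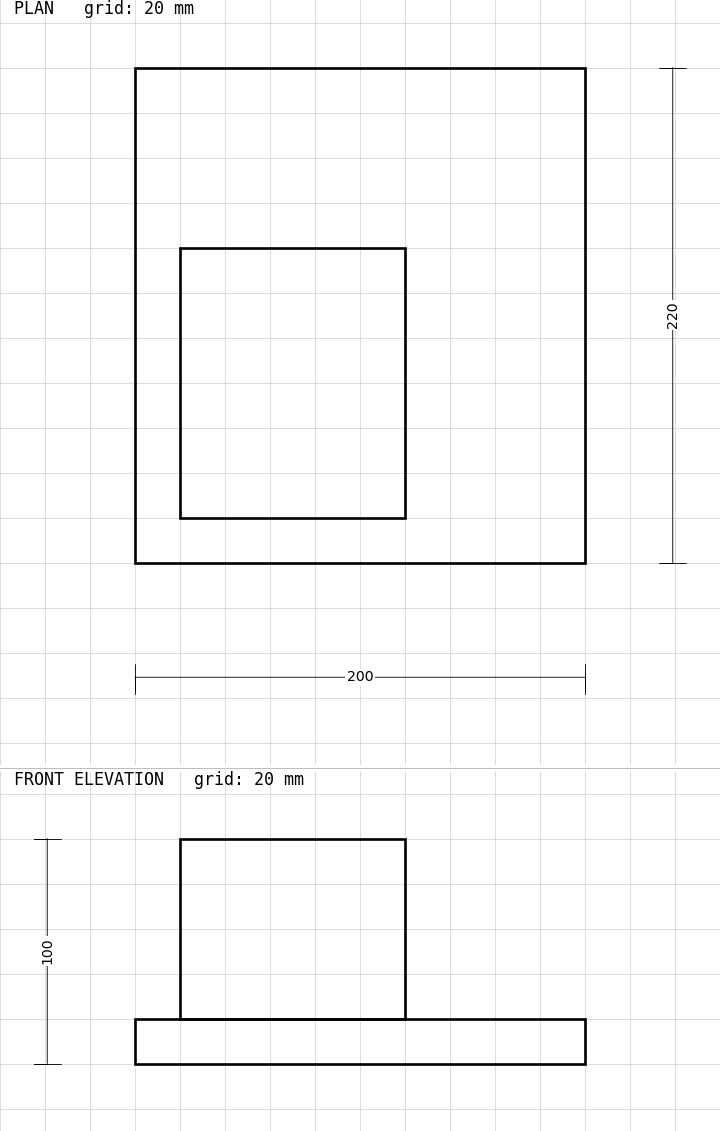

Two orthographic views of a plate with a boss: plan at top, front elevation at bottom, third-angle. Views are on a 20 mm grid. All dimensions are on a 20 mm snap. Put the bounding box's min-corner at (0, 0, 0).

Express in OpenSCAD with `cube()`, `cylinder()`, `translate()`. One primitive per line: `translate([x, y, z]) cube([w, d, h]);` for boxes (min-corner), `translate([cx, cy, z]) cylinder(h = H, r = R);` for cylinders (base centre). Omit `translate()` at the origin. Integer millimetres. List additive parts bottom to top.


cube([200, 220, 20]);
translate([20, 20, 20]) cube([100, 120, 80]);


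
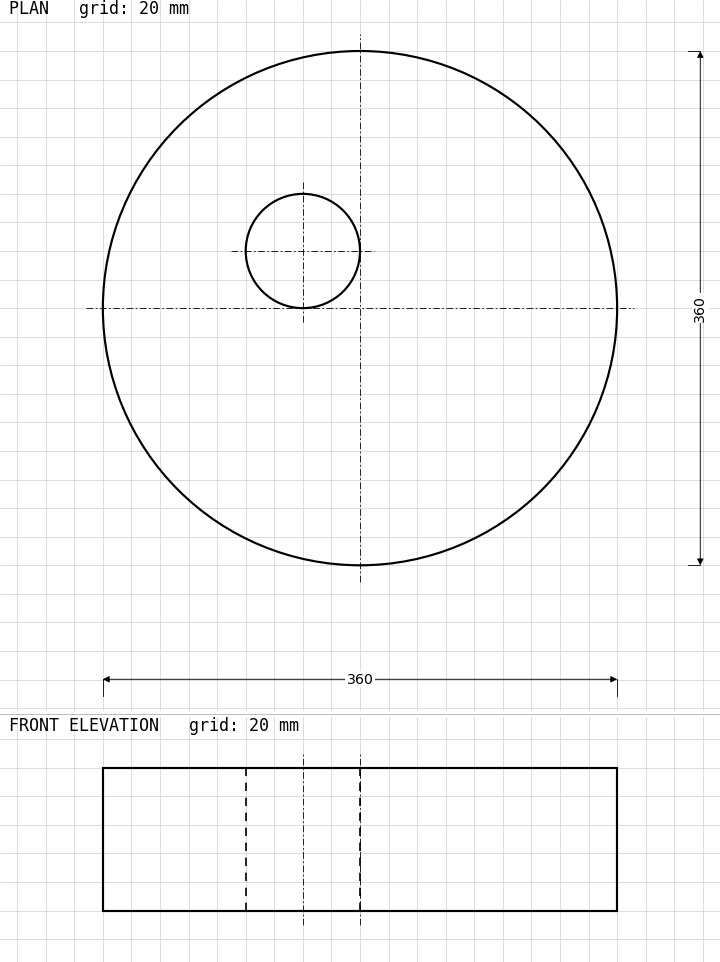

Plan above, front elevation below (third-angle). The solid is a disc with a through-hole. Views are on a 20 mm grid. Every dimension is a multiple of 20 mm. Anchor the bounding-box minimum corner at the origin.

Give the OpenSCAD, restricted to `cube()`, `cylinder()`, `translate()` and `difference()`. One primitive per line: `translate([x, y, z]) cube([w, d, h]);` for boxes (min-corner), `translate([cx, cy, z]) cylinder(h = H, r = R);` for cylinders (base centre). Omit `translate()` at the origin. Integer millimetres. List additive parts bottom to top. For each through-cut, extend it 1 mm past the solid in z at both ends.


difference() {
  translate([180, 180, 0]) cylinder(h = 100, r = 180);
  translate([140, 220, -1]) cylinder(h = 102, r = 40);
}


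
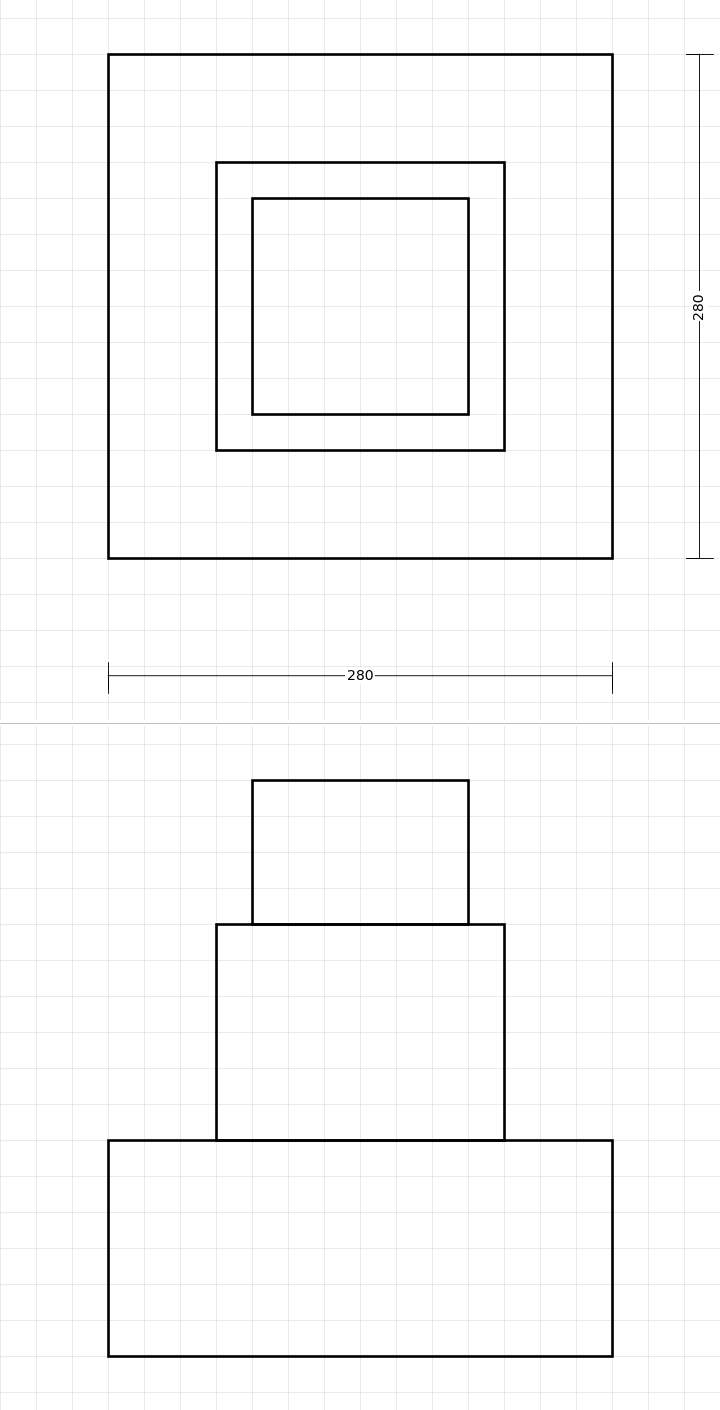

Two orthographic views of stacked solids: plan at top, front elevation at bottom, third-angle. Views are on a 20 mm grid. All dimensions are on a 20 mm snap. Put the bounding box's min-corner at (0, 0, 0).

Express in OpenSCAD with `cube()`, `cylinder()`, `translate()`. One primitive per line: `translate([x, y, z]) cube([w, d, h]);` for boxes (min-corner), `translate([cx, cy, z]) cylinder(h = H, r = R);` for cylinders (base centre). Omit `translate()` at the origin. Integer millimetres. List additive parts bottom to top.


cube([280, 280, 120]);
translate([60, 60, 120]) cube([160, 160, 120]);
translate([80, 80, 240]) cube([120, 120, 80]);


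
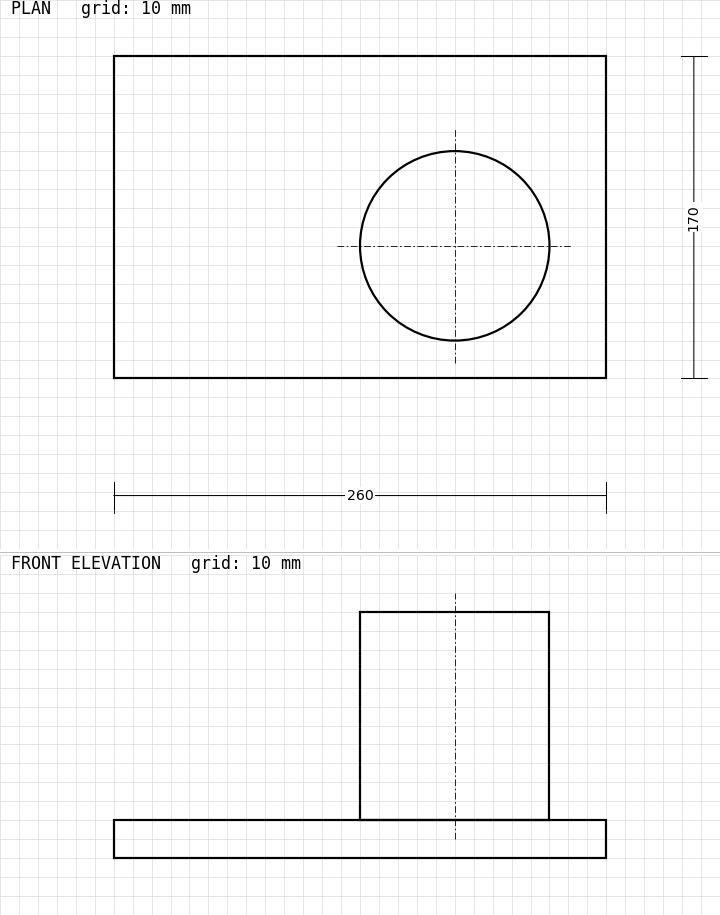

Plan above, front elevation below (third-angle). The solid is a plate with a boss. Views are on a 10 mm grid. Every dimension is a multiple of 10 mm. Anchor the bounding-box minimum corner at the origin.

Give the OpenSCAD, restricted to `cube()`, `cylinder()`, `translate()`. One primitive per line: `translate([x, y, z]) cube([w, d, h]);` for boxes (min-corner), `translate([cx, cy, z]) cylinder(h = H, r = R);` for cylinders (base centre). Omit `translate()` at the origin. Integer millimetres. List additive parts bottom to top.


cube([260, 170, 20]);
translate([180, 70, 20]) cylinder(h = 110, r = 50);


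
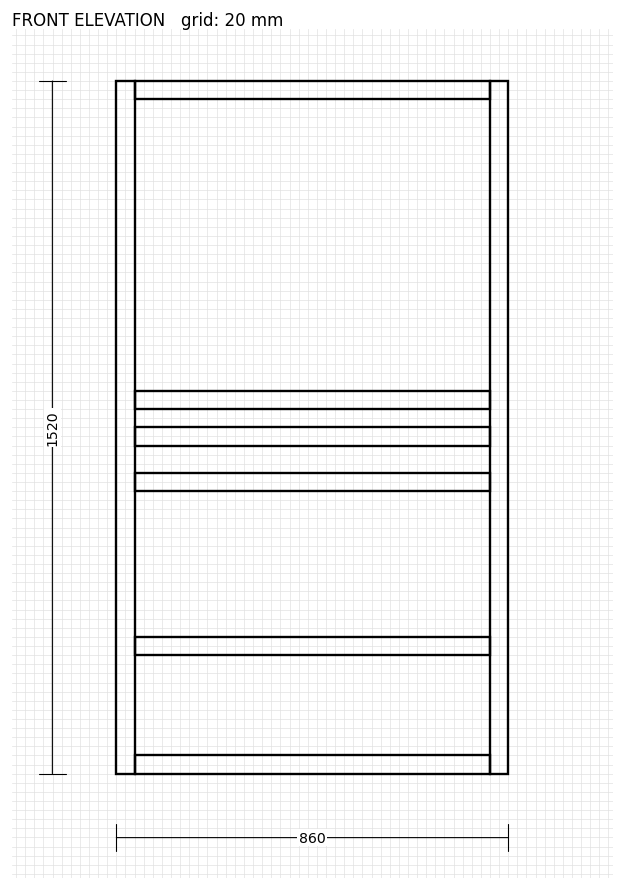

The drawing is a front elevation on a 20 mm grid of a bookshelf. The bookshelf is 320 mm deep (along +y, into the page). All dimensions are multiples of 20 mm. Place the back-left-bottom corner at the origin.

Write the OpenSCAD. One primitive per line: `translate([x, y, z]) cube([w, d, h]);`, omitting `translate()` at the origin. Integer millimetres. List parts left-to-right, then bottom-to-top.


cube([40, 320, 1520]);
translate([40, 0, 0]) cube([780, 320, 40]);
translate([40, 0, 260]) cube([780, 320, 40]);
translate([40, 0, 620]) cube([780, 320, 40]);
translate([40, 0, 720]) cube([780, 320, 40]);
translate([40, 0, 800]) cube([780, 320, 40]);
translate([40, 0, 1480]) cube([780, 320, 40]);
translate([820, 0, 0]) cube([40, 320, 1520]);
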